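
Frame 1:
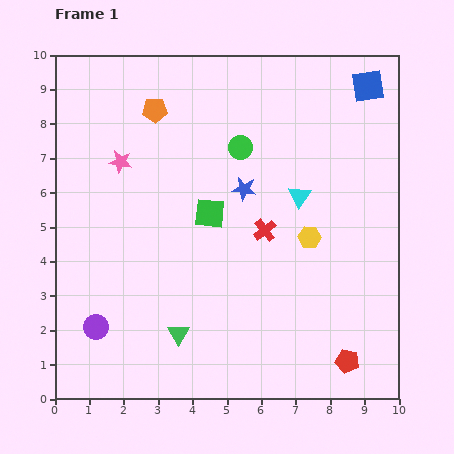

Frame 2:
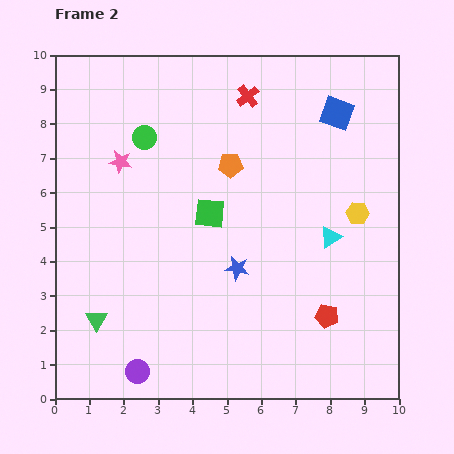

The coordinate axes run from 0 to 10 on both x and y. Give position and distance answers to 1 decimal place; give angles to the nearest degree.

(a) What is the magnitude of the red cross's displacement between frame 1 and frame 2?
3.9

The red cross moved from (6.1, 4.9) to (5.6, 8.8), a distance of √(0.5² + 3.9²) ≈ 3.9.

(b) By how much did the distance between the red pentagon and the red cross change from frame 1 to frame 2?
+2.3

Distance in frame 1: 4.5. Distance in frame 2: 6.8.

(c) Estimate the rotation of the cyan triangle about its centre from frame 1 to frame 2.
21° clockwise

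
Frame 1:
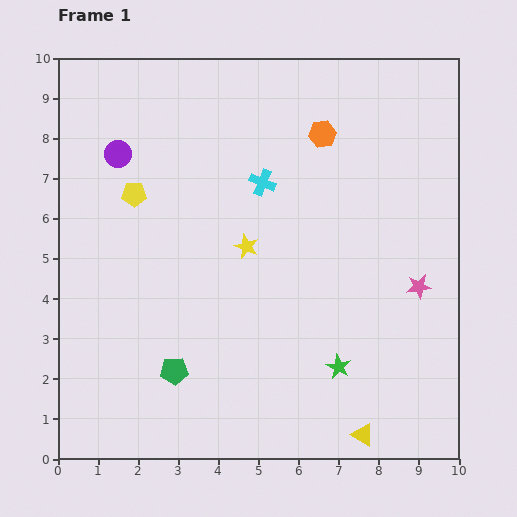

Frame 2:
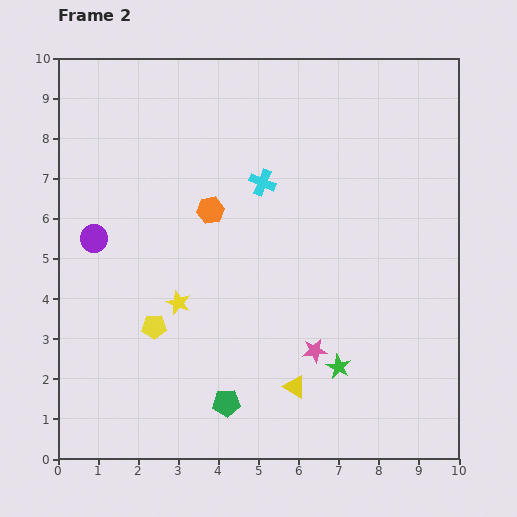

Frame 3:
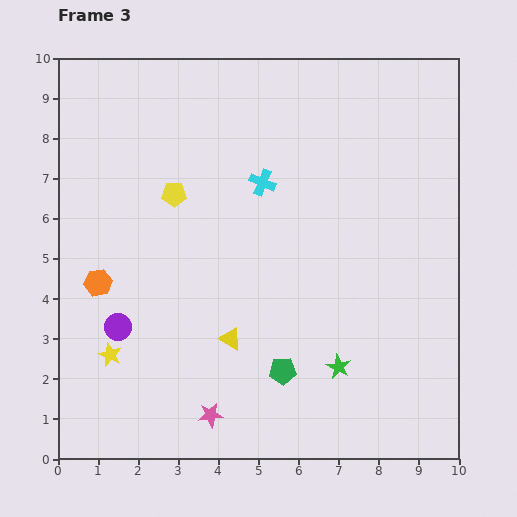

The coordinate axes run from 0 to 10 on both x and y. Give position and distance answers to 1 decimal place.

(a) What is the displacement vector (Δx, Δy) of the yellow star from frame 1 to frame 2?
(-1.7, -1.4)

The yellow star was at (4.7, 5.3) in frame 1 and (3.0, 3.9) in frame 2.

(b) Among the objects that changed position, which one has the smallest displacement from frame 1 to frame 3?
the yellow pentagon

(moved 1.0)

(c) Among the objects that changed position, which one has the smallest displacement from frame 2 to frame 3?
the green pentagon

(moved 1.6)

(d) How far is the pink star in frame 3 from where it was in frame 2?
3.1

The pink star moved from (6.4, 2.7) to (3.8, 1.1), a distance of √(2.6² + 1.6²) ≈ 3.1.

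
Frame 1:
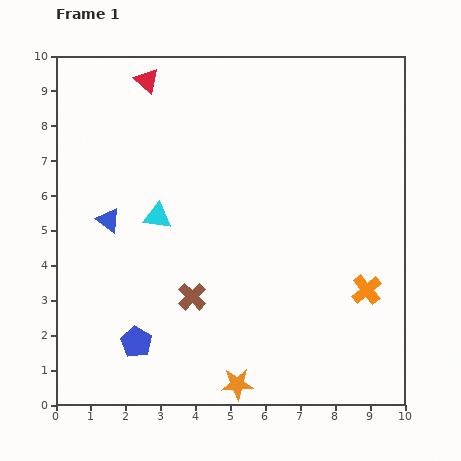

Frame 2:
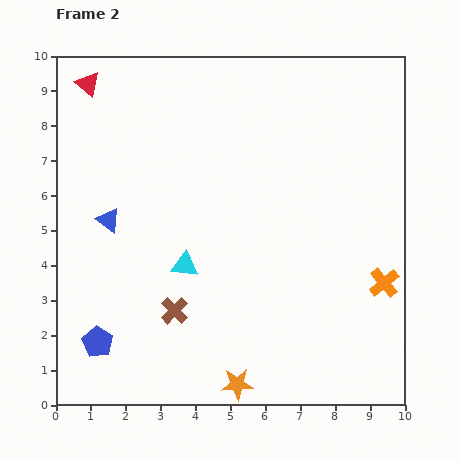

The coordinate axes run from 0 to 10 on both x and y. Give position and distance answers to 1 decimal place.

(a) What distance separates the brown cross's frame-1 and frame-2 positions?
0.6

The brown cross moved from (3.9, 3.1) to (3.4, 2.7), a distance of √(0.5² + 0.4²) ≈ 0.6.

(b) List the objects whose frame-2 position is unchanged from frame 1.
the blue triangle, the orange star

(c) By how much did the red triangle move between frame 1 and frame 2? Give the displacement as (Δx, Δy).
(-1.7, -0.1)

The red triangle was at (2.6, 9.3) in frame 1 and (0.9, 9.2) in frame 2.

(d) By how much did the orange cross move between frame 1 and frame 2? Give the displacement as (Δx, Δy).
(0.5, 0.2)

The orange cross was at (8.9, 3.3) in frame 1 and (9.4, 3.5) in frame 2.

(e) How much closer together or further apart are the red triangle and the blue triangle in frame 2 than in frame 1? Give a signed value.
-0.2

Distance in frame 1: 4.1. Distance in frame 2: 3.9.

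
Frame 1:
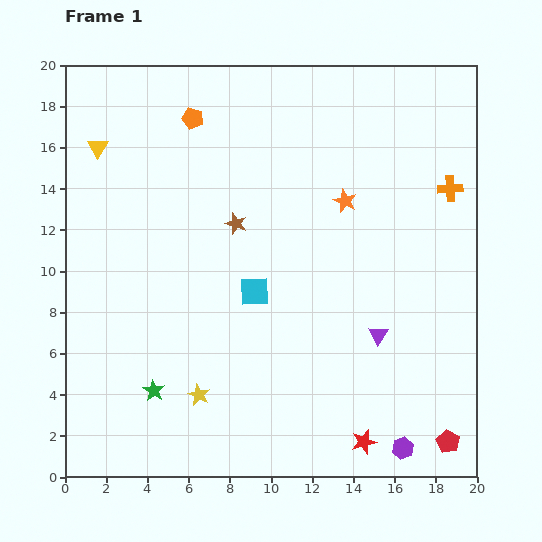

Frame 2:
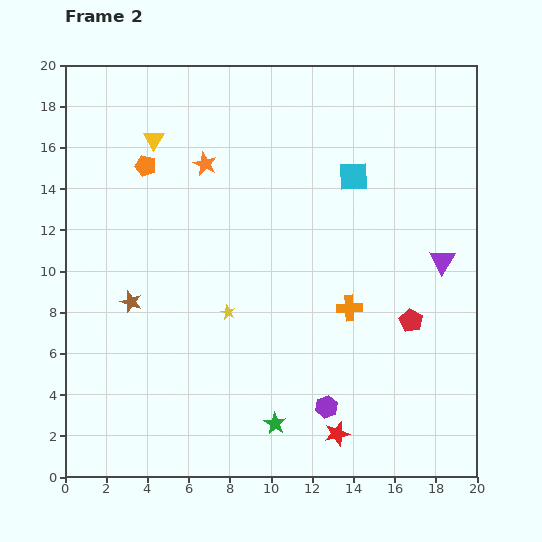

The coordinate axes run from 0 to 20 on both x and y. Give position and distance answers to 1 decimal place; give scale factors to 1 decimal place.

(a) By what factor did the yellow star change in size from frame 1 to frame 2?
0.7×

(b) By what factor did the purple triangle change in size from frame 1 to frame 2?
1.3×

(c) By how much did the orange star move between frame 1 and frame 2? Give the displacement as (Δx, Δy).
(-6.8, 1.8)

The orange star was at (13.6, 13.4) in frame 1 and (6.8, 15.2) in frame 2.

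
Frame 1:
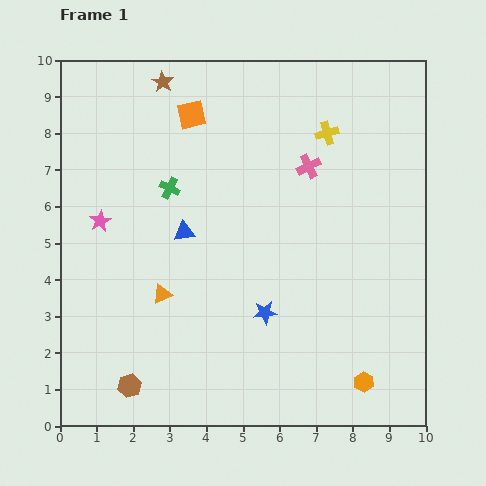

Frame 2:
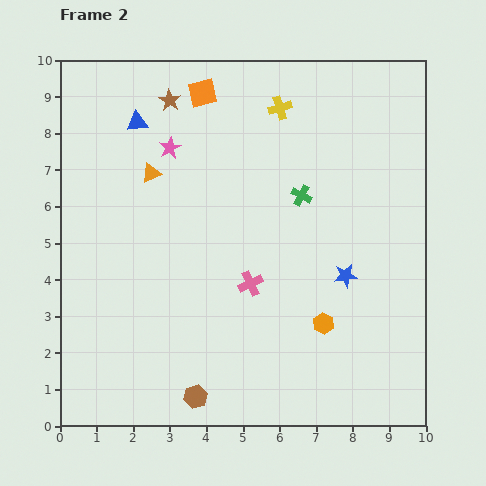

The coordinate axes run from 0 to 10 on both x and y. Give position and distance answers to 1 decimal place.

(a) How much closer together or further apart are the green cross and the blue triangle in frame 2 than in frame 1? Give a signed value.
+3.6

Distance in frame 1: 1.3. Distance in frame 2: 4.9.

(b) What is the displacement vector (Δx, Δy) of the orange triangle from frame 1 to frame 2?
(-0.3, 3.3)

The orange triangle was at (2.8, 3.6) in frame 1 and (2.5, 6.9) in frame 2.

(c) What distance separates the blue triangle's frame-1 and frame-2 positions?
3.3

The blue triangle moved from (3.4, 5.3) to (2.1, 8.3), a distance of √(1.3² + 3.0²) ≈ 3.3.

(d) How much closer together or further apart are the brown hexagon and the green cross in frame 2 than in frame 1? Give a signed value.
+0.7

Distance in frame 1: 5.5. Distance in frame 2: 6.2.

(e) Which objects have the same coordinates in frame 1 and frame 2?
none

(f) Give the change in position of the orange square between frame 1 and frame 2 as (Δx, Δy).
(0.3, 0.6)

The orange square was at (3.6, 8.5) in frame 1 and (3.9, 9.1) in frame 2.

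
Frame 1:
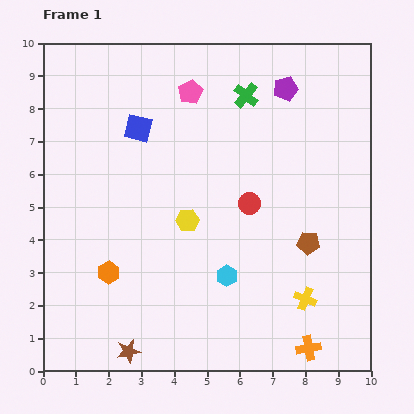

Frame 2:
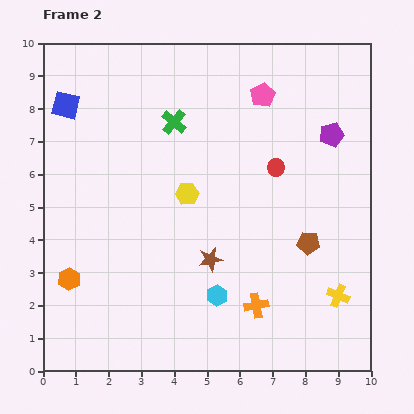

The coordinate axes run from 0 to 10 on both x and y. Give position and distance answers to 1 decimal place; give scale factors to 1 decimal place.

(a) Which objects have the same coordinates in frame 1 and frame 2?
the brown pentagon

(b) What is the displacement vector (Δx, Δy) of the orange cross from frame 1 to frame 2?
(-1.6, 1.3)

The orange cross was at (8.1, 0.7) in frame 1 and (6.5, 2.0) in frame 2.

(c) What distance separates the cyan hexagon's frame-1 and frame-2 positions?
0.7

The cyan hexagon moved from (5.6, 2.9) to (5.3, 2.3), a distance of √(0.3² + 0.6²) ≈ 0.7.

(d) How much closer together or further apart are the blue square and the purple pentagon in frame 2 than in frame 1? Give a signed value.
+3.4

Distance in frame 1: 4.7. Distance in frame 2: 8.1.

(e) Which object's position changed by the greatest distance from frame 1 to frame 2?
the brown star

(moved 3.8; next 2.3)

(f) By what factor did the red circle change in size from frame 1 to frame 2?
0.8×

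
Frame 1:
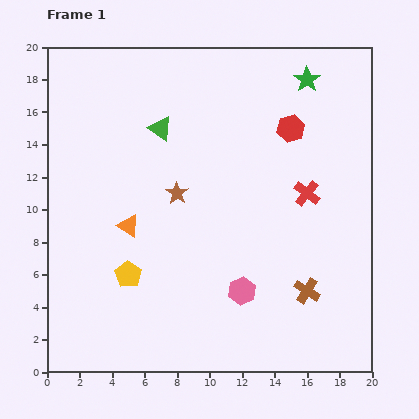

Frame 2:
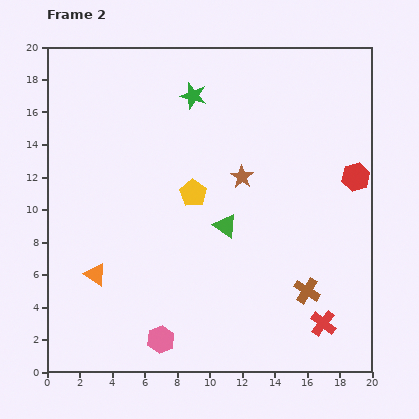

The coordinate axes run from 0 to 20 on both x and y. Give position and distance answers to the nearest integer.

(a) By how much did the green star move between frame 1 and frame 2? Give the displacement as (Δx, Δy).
(-7, -1)

The green star was at (16, 18) in frame 1 and (9, 17) in frame 2.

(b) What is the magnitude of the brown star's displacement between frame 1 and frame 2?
4

The brown star moved from (8, 11) to (12, 12), a distance of √(4² + 1²) ≈ 4.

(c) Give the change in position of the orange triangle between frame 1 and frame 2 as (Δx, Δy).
(-2, -3)

The orange triangle was at (5, 9) in frame 1 and (3, 6) in frame 2.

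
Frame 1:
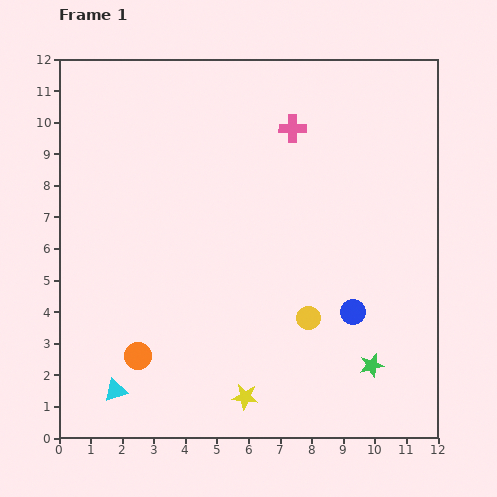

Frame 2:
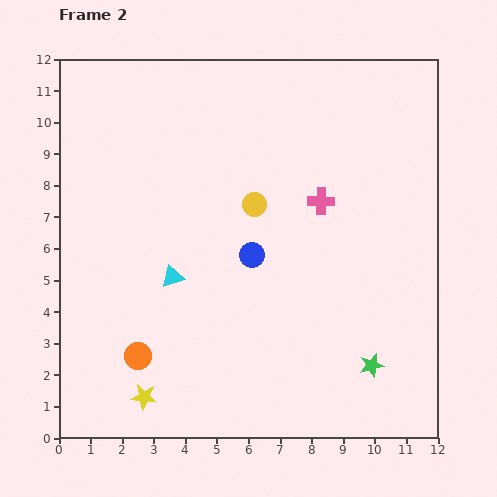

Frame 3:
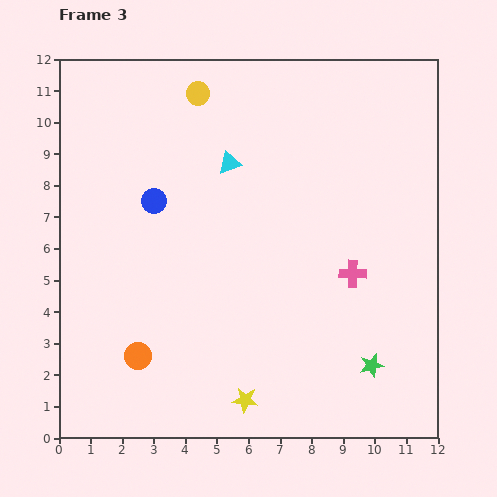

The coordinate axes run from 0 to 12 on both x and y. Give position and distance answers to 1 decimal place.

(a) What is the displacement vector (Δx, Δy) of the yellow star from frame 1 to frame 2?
(-3.2, 0.0)

The yellow star was at (5.9, 1.3) in frame 1 and (2.7, 1.3) in frame 2.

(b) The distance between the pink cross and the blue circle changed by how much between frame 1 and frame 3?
+0.6

Distance in frame 1: 6.1. Distance in frame 3: 6.7.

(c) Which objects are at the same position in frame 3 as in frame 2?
the green star, the orange circle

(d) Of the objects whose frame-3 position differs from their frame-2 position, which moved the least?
the pink cross

(moved 2.5)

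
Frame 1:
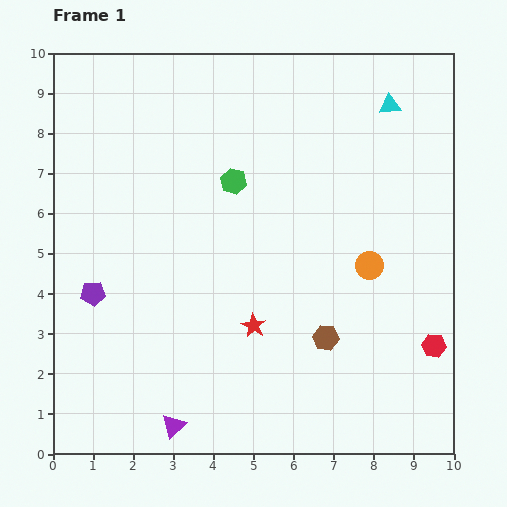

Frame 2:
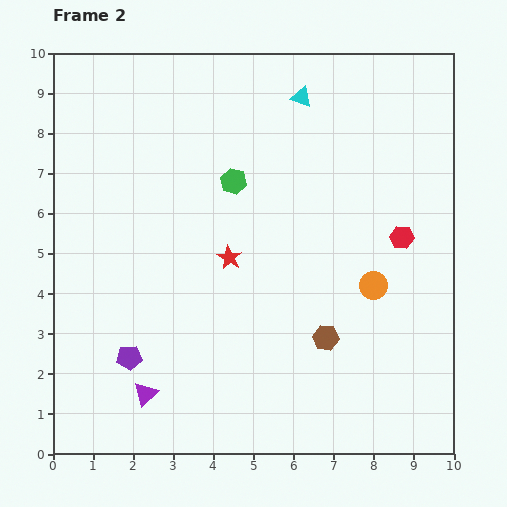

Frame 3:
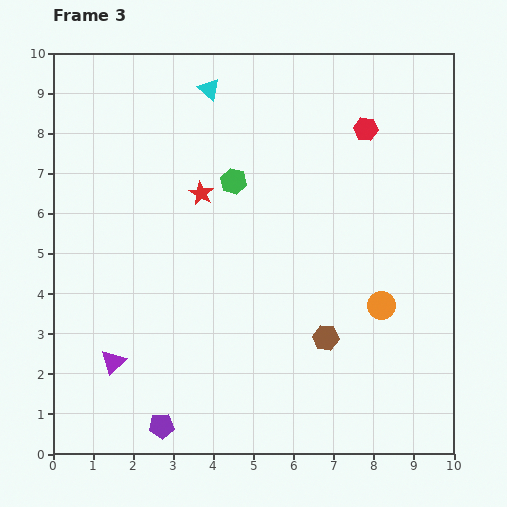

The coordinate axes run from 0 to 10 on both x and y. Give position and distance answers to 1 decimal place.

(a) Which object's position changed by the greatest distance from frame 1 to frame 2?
the red hexagon

(moved 2.8; next 2.2)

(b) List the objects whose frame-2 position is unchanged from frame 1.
the brown hexagon, the green hexagon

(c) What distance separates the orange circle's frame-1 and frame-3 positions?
1.0

The orange circle moved from (7.9, 4.7) to (8.2, 3.7), a distance of √(0.3² + 1.0²) ≈ 1.0.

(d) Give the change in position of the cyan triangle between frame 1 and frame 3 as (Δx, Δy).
(-4.5, 0.4)

The cyan triangle was at (8.4, 8.7) in frame 1 and (3.9, 9.1) in frame 3.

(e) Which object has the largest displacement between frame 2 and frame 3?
the red hexagon

(moved 2.8; next 2.3)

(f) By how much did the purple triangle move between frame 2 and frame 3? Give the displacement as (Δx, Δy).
(-0.8, 0.8)

The purple triangle was at (2.3, 1.5) in frame 2 and (1.5, 2.3) in frame 3.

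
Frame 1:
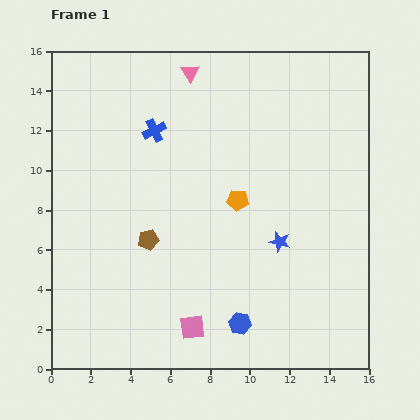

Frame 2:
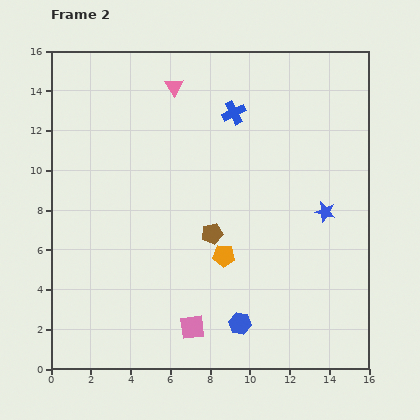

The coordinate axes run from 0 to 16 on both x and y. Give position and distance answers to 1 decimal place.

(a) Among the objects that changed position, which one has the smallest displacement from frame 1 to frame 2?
the pink triangle

(moved 1.1)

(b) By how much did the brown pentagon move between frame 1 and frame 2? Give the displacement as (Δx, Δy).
(3.2, 0.3)

The brown pentagon was at (4.9, 6.5) in frame 1 and (8.1, 6.8) in frame 2.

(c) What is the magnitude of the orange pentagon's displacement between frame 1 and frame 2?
2.9

The orange pentagon moved from (9.4, 8.5) to (8.7, 5.7), a distance of √(0.7² + 2.8²) ≈ 2.9.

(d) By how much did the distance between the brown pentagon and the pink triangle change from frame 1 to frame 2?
-1.1

Distance in frame 1: 8.7. Distance in frame 2: 7.6.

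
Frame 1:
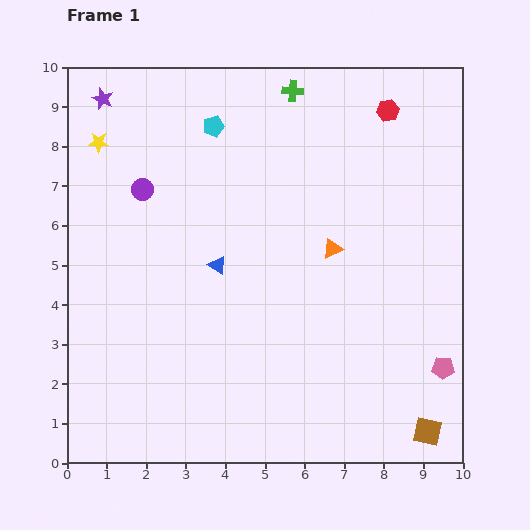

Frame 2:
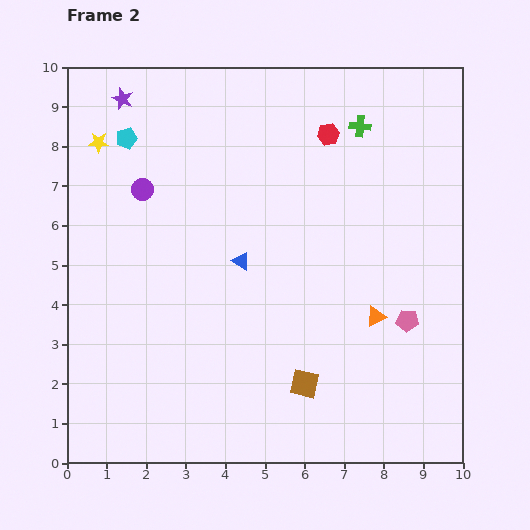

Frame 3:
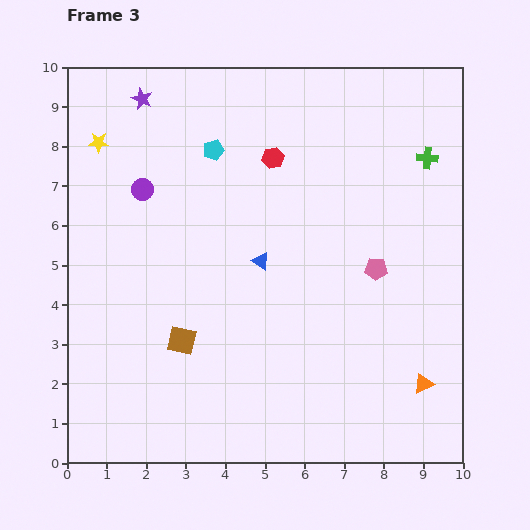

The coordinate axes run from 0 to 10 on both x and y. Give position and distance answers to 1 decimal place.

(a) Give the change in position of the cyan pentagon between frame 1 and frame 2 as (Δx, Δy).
(-2.2, -0.3)

The cyan pentagon was at (3.7, 8.5) in frame 1 and (1.5, 8.2) in frame 2.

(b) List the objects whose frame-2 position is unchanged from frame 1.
the purple circle, the yellow star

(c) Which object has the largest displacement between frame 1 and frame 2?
the brown square

(moved 3.3; next 2.2)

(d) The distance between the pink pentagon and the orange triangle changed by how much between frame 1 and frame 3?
-1.0

Distance in frame 1: 4.1. Distance in frame 3: 3.1.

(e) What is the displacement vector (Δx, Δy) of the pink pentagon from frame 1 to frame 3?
(-1.7, 2.5)

The pink pentagon was at (9.5, 2.4) in frame 1 and (7.8, 4.9) in frame 3.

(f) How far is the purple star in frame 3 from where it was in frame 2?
0.5

The purple star moved from (1.4, 9.2) to (1.9, 9.2), a distance of √(0.5² + 0.0²) ≈ 0.5.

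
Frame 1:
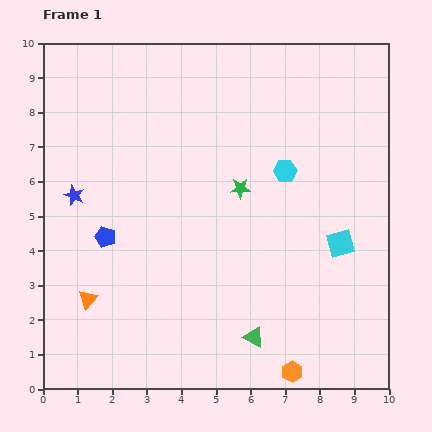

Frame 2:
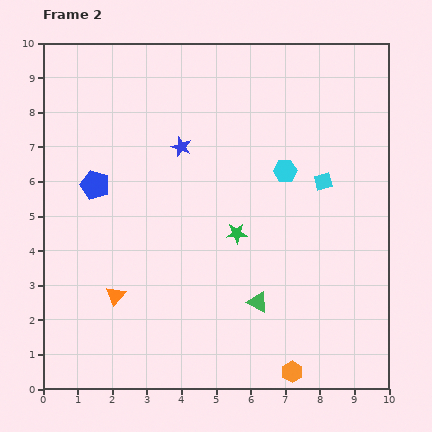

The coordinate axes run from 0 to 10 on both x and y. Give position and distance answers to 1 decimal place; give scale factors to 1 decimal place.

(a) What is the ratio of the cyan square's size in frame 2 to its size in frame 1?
0.7×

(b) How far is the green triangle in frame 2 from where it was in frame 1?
1.0

The green triangle moved from (6.1, 1.5) to (6.2, 2.5), a distance of √(0.1² + 1.0²) ≈ 1.0.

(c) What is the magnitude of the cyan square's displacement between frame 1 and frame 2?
1.9

The cyan square moved from (8.6, 4.2) to (8.1, 6.0), a distance of √(0.5² + 1.8²) ≈ 1.9.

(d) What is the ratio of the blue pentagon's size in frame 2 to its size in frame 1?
1.4×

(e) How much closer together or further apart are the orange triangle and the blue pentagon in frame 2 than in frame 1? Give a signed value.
+1.4

Distance in frame 1: 1.9. Distance in frame 2: 3.3.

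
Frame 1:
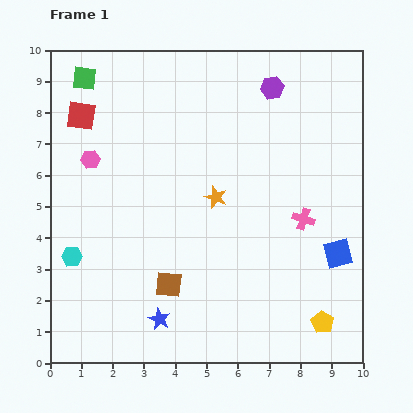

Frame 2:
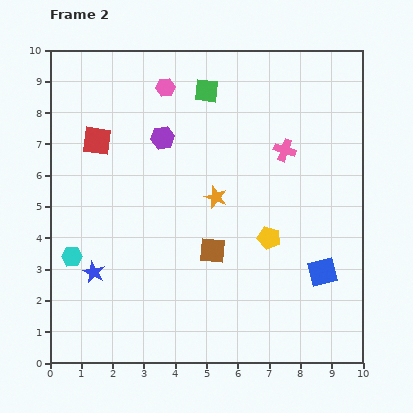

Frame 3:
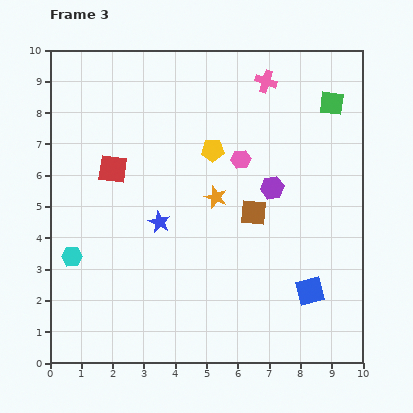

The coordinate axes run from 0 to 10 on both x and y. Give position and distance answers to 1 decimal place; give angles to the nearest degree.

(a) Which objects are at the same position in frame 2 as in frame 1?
the cyan hexagon, the orange star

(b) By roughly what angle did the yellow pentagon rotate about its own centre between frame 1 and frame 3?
31° counter-clockwise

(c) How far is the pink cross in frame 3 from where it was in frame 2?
2.3

The pink cross moved from (7.5, 6.8) to (6.9, 9.0), a distance of √(0.6² + 2.2²) ≈ 2.3.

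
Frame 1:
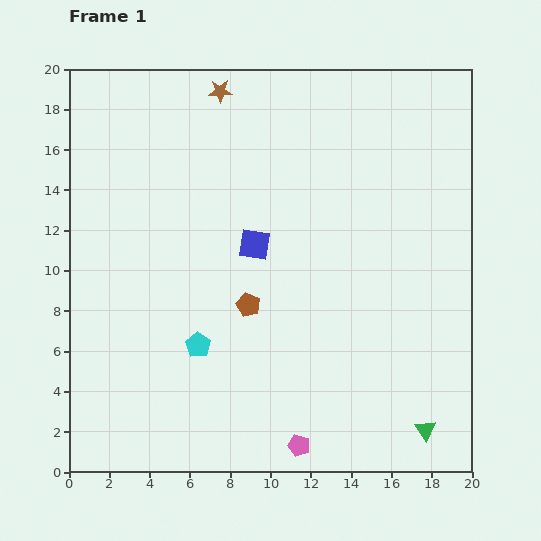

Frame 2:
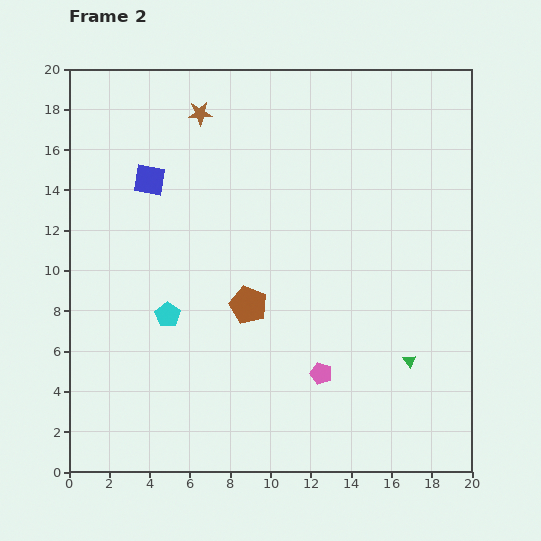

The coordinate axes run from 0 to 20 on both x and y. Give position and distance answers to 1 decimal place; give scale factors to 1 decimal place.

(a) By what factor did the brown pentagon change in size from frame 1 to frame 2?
1.6×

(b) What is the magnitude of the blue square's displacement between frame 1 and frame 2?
6.1

The blue square moved from (9.2, 11.3) to (4.0, 14.5), a distance of √(5.2² + 3.2²) ≈ 6.1.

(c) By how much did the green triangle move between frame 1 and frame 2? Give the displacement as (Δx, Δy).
(-0.8, 3.4)

The green triangle was at (17.7, 2.1) in frame 1 and (16.9, 5.5) in frame 2.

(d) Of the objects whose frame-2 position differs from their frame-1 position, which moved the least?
the brown star

(moved 1.5)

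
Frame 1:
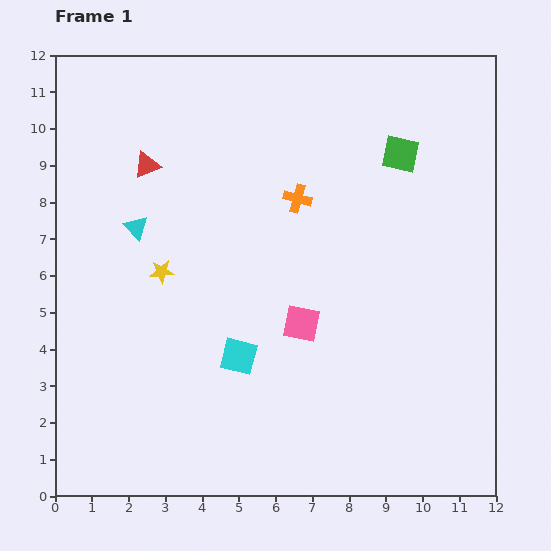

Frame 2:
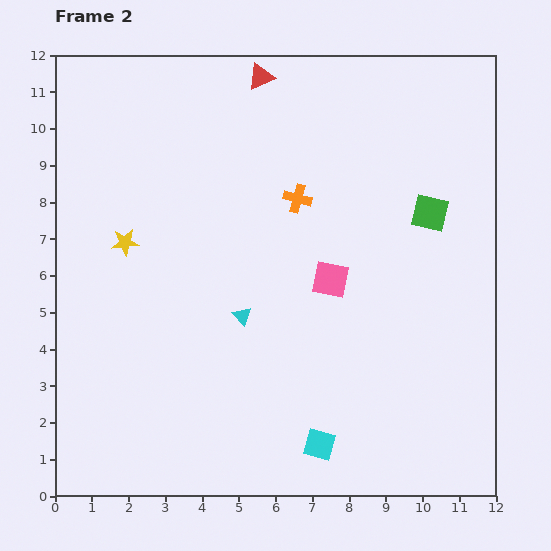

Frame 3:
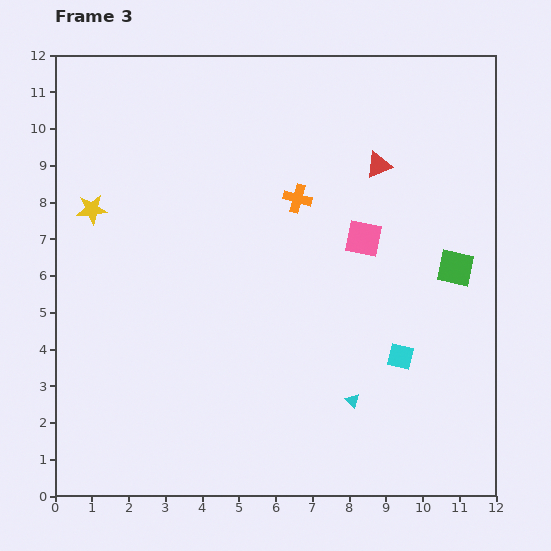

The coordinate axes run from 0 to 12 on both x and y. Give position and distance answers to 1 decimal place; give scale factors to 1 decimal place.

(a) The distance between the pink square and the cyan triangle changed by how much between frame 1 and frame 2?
-2.6

Distance in frame 1: 5.2. Distance in frame 2: 2.6.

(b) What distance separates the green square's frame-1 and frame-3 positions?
3.4

The green square moved from (9.4, 9.3) to (10.9, 6.2), a distance of √(1.5² + 3.1²) ≈ 3.4.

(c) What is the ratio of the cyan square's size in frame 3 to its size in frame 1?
0.7×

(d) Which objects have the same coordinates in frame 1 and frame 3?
the orange cross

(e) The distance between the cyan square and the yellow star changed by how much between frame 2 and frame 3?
+1.7

Distance in frame 2: 7.6. Distance in frame 3: 9.3.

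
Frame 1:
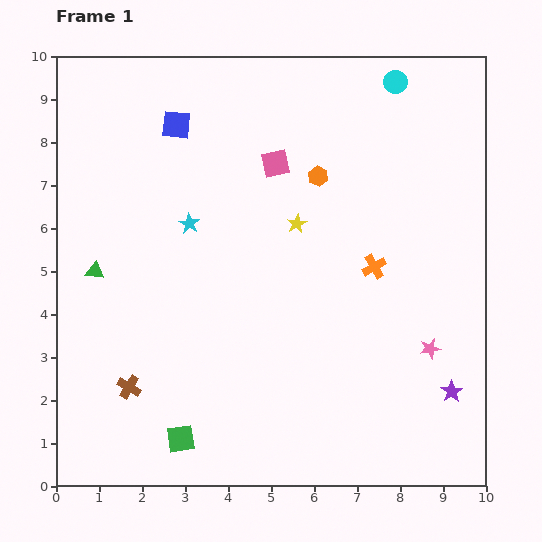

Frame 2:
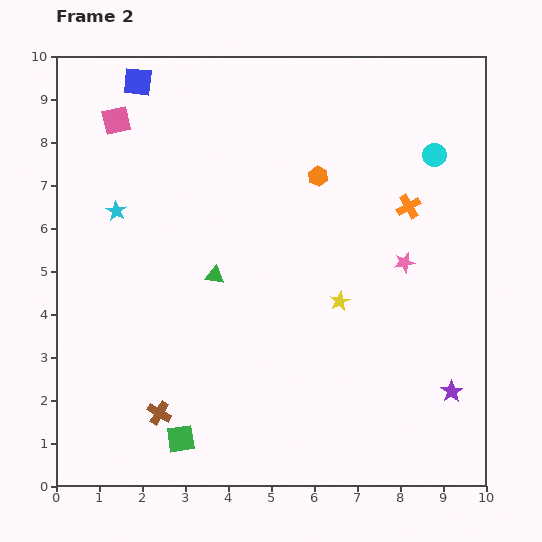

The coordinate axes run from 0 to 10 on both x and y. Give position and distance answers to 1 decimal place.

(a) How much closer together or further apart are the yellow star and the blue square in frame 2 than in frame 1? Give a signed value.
+3.3

Distance in frame 1: 3.6. Distance in frame 2: 6.9.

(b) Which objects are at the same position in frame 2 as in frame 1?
the orange hexagon, the green square, the purple star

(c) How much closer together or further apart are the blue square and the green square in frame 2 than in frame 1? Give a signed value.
+1.1

Distance in frame 1: 7.3. Distance in frame 2: 8.4.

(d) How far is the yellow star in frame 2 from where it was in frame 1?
2.1

The yellow star moved from (5.6, 6.1) to (6.6, 4.3), a distance of √(1.0² + 1.8²) ≈ 2.1.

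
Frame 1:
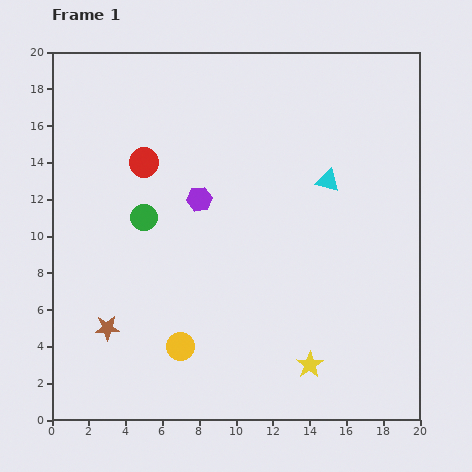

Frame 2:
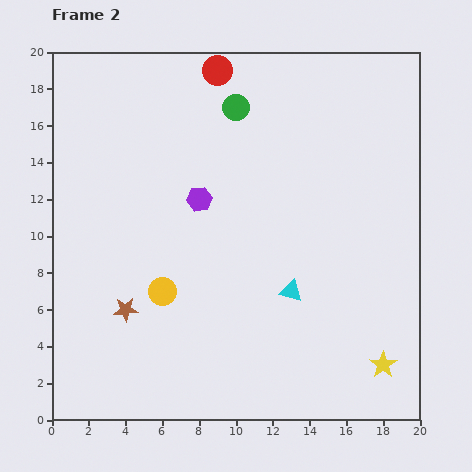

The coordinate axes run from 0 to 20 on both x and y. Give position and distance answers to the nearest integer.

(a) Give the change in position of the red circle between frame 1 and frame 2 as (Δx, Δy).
(4, 5)

The red circle was at (5, 14) in frame 1 and (9, 19) in frame 2.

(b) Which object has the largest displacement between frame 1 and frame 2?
the green circle

(moved 8; next 6)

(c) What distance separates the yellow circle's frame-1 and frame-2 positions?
3

The yellow circle moved from (7, 4) to (6, 7), a distance of √(1² + 3²) ≈ 3.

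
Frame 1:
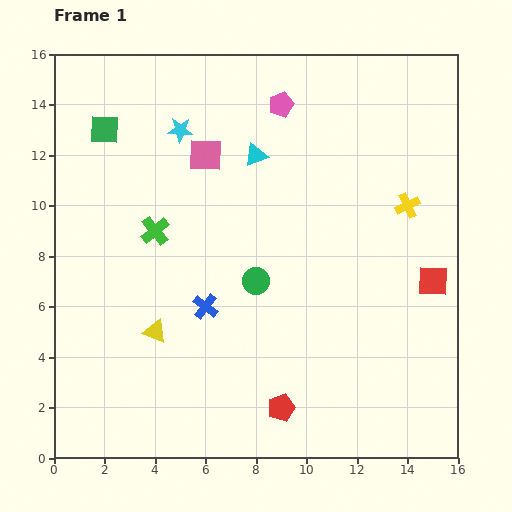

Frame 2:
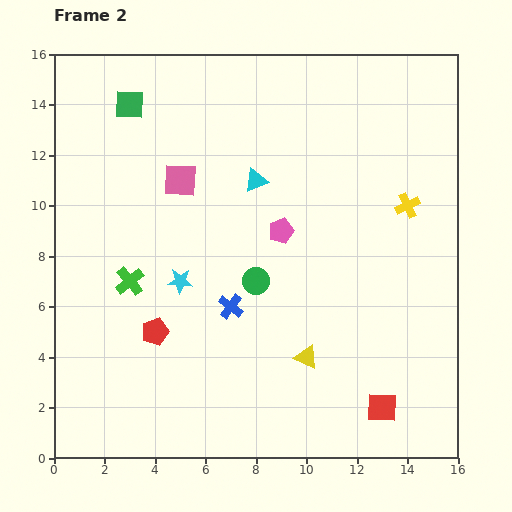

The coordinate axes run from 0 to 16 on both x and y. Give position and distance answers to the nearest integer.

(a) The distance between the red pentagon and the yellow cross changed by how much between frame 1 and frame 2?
+2

Distance in frame 1: 9. Distance in frame 2: 11.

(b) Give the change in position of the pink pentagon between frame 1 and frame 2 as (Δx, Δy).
(0, -5)

The pink pentagon was at (9, 14) in frame 1 and (9, 9) in frame 2.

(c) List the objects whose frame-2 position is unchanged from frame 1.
the green circle, the yellow cross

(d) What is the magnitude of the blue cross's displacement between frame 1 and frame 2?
1

The blue cross moved from (6, 6) to (7, 6), a distance of √(1² + 0²) ≈ 1.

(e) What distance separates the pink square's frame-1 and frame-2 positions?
1

The pink square moved from (6, 12) to (5, 11), a distance of √(1² + 1²) ≈ 1.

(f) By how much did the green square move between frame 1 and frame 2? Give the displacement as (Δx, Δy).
(1, 1)

The green square was at (2, 13) in frame 1 and (3, 14) in frame 2.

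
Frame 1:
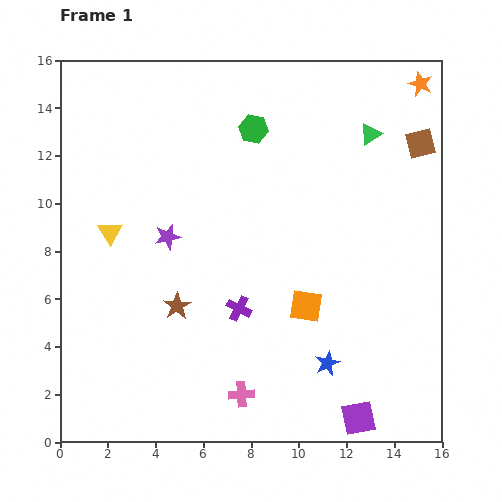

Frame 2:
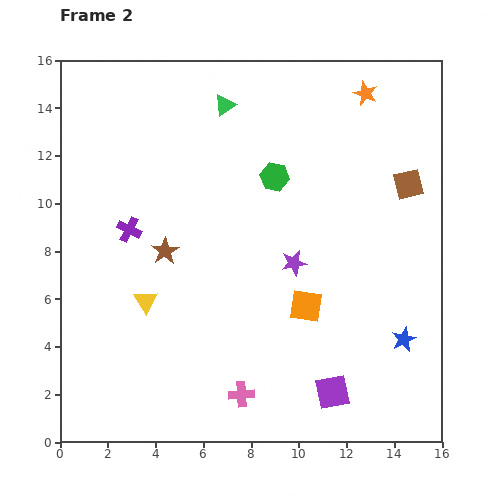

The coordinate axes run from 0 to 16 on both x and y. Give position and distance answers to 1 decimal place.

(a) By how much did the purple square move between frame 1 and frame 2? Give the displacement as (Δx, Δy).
(-1.1, 1.1)

The purple square was at (12.5, 1.0) in frame 1 and (11.4, 2.1) in frame 2.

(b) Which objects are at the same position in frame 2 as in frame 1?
the orange square, the pink cross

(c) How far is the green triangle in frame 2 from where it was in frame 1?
6.2

The green triangle moved from (13.0, 12.9) to (6.9, 14.1), a distance of √(6.1² + 1.2²) ≈ 6.2.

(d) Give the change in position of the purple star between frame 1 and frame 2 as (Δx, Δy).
(5.3, -1.1)

The purple star was at (4.5, 8.6) in frame 1 and (9.8, 7.5) in frame 2.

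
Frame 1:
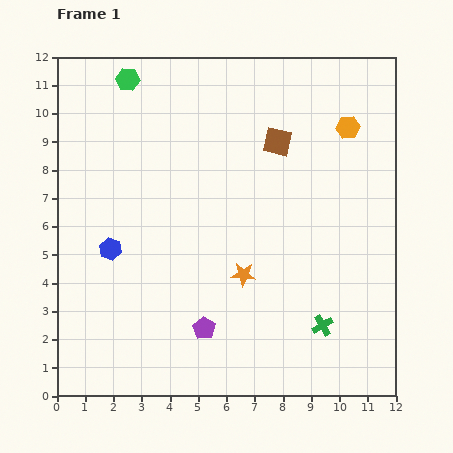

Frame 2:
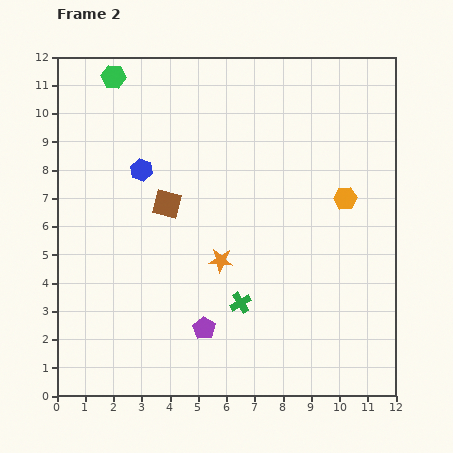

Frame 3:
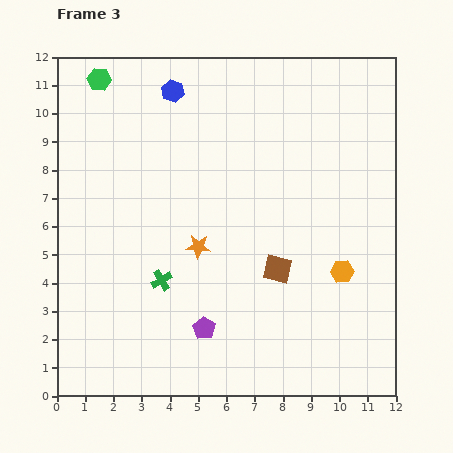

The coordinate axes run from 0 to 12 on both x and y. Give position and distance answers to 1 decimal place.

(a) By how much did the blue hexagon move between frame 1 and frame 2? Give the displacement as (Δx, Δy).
(1.1, 2.8)

The blue hexagon was at (1.9, 5.2) in frame 1 and (3.0, 8.0) in frame 2.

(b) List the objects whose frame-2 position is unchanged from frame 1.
the purple pentagon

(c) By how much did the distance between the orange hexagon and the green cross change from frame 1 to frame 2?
-1.9

Distance in frame 1: 7.1. Distance in frame 2: 5.2.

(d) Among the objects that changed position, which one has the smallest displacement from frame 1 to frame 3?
the green hexagon

(moved 1.0)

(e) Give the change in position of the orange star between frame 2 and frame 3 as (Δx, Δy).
(-0.8, 0.5)

The orange star was at (5.8, 4.8) in frame 2 and (5.0, 5.3) in frame 3.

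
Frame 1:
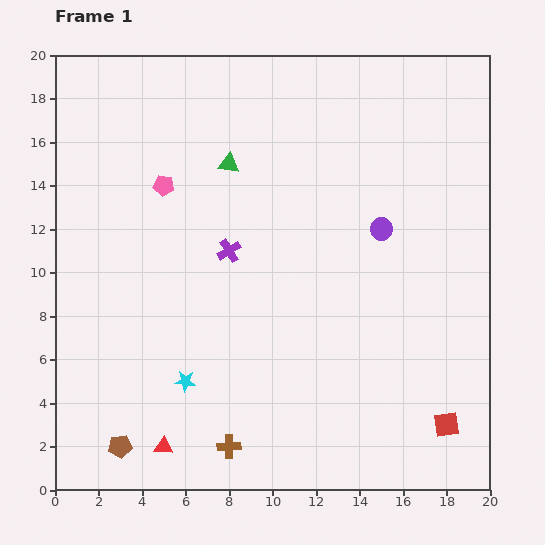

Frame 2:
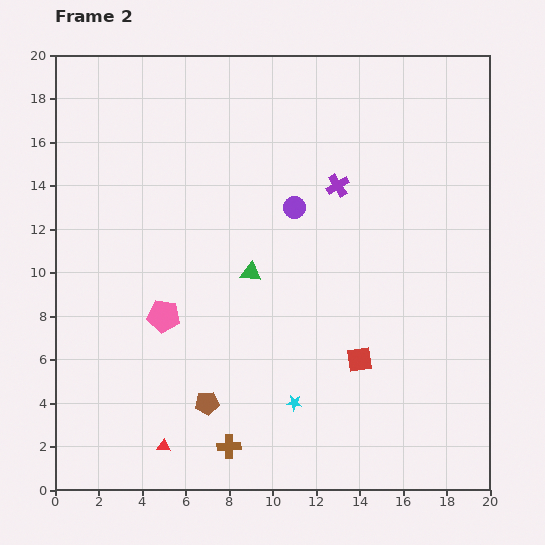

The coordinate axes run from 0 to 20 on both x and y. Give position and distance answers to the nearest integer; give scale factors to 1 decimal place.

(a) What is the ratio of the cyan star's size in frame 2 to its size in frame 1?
0.7×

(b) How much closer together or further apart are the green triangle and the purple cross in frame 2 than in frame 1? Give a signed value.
+2

Distance in frame 1: 4. Distance in frame 2: 6.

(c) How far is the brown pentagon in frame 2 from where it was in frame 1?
4

The brown pentagon moved from (3, 2) to (7, 4), a distance of √(4² + 2²) ≈ 4.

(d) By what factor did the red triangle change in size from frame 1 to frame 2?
0.7×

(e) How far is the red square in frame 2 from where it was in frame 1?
5

The red square moved from (18, 3) to (14, 6), a distance of √(4² + 3²) ≈ 5.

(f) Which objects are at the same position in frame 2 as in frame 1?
the red triangle, the brown cross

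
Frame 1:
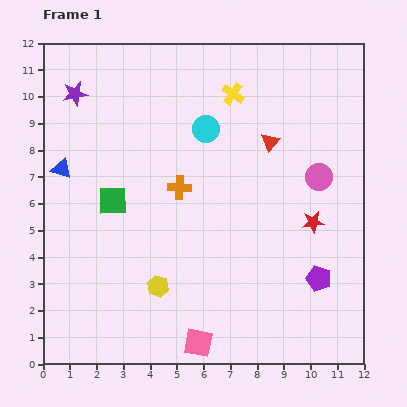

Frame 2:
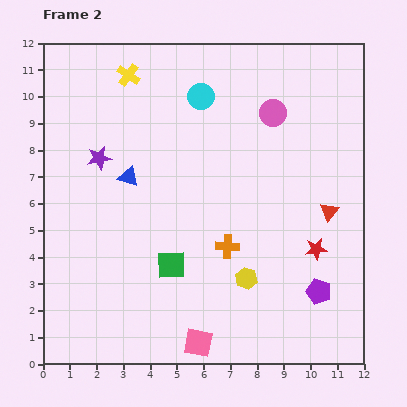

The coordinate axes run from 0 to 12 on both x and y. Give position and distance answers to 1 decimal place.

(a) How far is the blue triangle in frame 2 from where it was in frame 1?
2.5

The blue triangle moved from (0.7, 7.3) to (3.2, 7.0), a distance of √(2.5² + 0.3²) ≈ 2.5.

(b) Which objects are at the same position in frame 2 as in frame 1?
the pink square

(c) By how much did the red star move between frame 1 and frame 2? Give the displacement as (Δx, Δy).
(0.1, -1.0)

The red star was at (10.1, 5.3) in frame 1 and (10.2, 4.3) in frame 2.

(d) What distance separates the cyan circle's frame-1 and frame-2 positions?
1.2

The cyan circle moved from (6.1, 8.8) to (5.9, 10.0), a distance of √(0.2² + 1.2²) ≈ 1.2.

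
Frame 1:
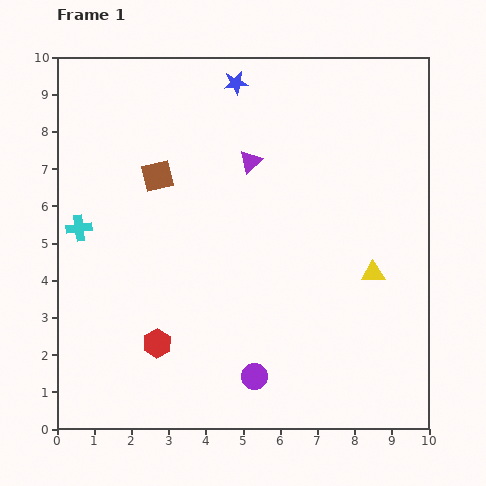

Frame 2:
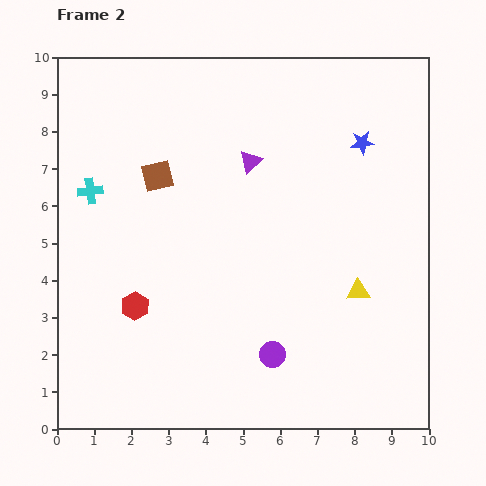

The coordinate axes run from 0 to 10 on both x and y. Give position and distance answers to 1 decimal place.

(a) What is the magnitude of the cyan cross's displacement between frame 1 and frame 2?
1.0

The cyan cross moved from (0.6, 5.4) to (0.9, 6.4), a distance of √(0.3² + 1.0²) ≈ 1.0.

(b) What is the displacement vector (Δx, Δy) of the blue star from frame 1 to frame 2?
(3.4, -1.6)

The blue star was at (4.8, 9.3) in frame 1 and (8.2, 7.7) in frame 2.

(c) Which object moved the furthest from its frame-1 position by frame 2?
the blue star

(moved 3.8; next 1.2)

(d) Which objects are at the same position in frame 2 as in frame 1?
the brown square, the purple triangle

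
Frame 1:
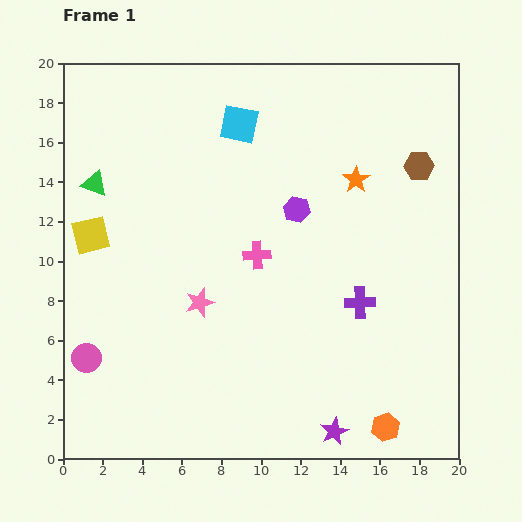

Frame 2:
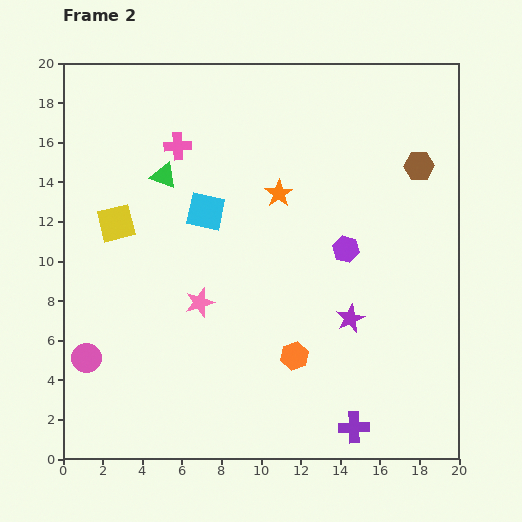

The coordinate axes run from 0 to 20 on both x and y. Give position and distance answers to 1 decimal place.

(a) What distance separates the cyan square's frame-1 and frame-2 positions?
4.7

The cyan square moved from (8.9, 16.9) to (7.2, 12.5), a distance of √(1.7² + 4.4²) ≈ 4.7.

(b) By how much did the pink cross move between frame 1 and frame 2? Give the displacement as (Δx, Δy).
(-4.0, 5.5)

The pink cross was at (9.8, 10.3) in frame 1 and (5.8, 15.8) in frame 2.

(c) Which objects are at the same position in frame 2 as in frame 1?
the brown hexagon, the pink star, the pink circle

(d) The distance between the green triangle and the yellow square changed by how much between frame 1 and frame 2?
+0.8

Distance in frame 1: 2.6. Distance in frame 2: 3.4.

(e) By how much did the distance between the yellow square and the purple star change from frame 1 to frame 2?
-3.1

Distance in frame 1: 15.8. Distance in frame 2: 12.7.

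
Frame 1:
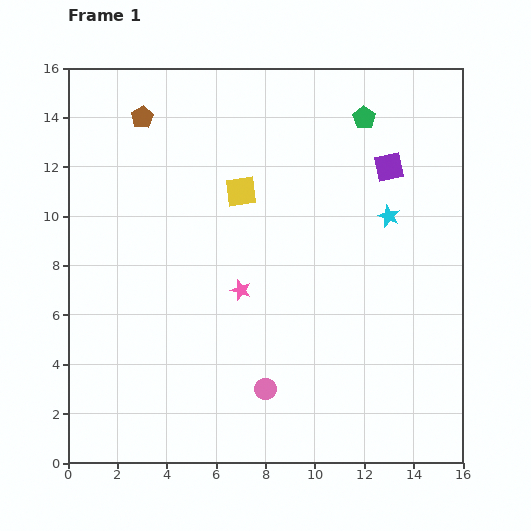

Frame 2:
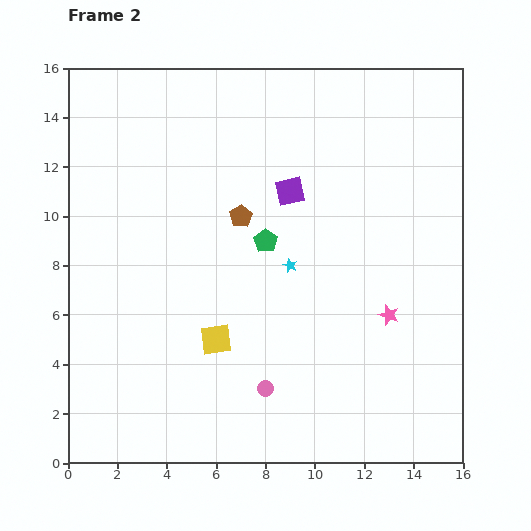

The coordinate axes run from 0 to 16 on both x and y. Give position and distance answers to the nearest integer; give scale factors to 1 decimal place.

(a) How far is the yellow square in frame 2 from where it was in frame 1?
6

The yellow square moved from (7, 11) to (6, 5), a distance of √(1² + 6²) ≈ 6.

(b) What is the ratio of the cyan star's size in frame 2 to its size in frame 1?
0.6×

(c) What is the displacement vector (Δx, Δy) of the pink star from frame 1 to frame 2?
(6, -1)

The pink star was at (7, 7) in frame 1 and (13, 6) in frame 2.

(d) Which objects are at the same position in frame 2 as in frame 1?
the pink circle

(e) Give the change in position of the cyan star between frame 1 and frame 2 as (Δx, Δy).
(-4, -2)

The cyan star was at (13, 10) in frame 1 and (9, 8) in frame 2.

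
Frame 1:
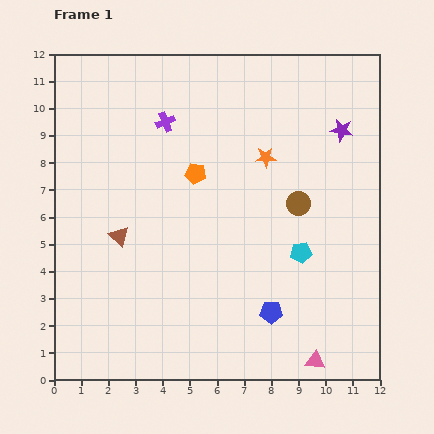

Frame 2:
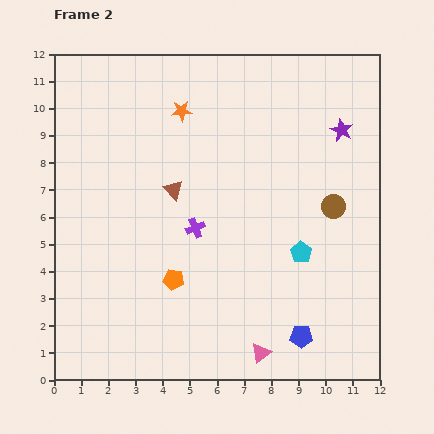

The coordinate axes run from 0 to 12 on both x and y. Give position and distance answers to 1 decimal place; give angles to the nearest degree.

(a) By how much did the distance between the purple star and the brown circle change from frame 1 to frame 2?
-0.3

Distance in frame 1: 3.1. Distance in frame 2: 2.8.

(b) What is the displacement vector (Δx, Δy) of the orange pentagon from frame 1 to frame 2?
(-0.8, -3.9)

The orange pentagon was at (5.2, 7.6) in frame 1 and (4.4, 3.7) in frame 2.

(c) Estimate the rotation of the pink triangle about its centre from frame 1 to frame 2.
44° counter-clockwise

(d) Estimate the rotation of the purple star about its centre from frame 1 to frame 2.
16° clockwise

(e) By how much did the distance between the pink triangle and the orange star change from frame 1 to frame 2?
+1.7

Distance in frame 1: 7.7. Distance in frame 2: 9.4.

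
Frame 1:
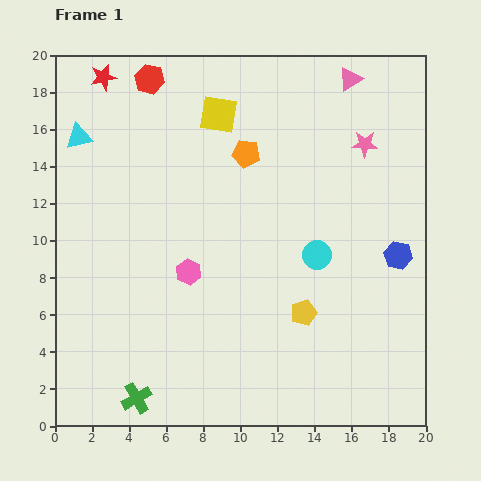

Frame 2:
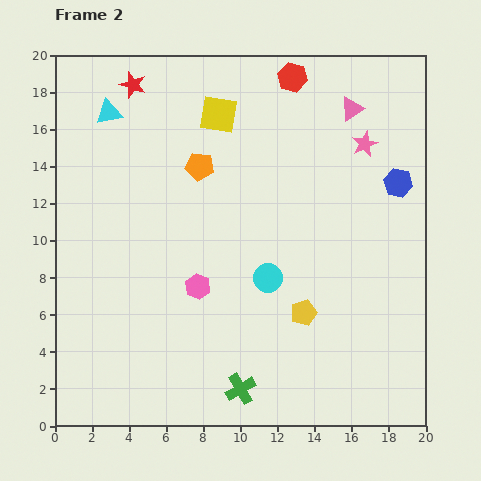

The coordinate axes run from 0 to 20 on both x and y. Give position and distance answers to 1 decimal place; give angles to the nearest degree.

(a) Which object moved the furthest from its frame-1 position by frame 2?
the red hexagon

(moved 7.7; next 5.6)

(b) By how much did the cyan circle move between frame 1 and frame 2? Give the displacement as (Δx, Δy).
(-2.6, -1.2)

The cyan circle was at (14.1, 9.2) in frame 1 and (11.5, 8.0) in frame 2.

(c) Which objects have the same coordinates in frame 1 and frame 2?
the yellow pentagon, the pink star, the yellow square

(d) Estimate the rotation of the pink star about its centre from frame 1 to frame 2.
28° counter-clockwise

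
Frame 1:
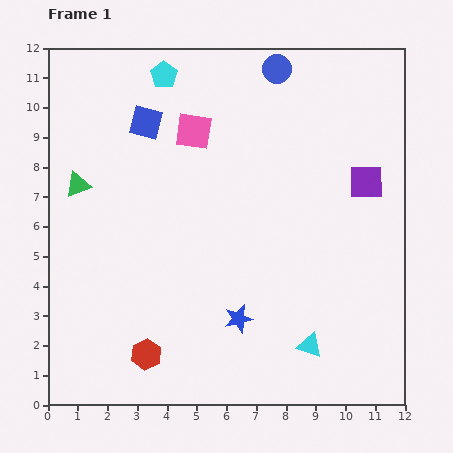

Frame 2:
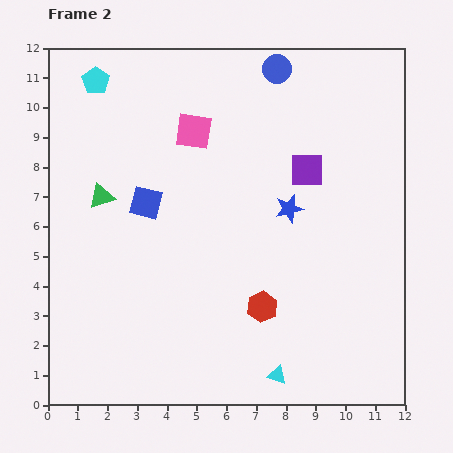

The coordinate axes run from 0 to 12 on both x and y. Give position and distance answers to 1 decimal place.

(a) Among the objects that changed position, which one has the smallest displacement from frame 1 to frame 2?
the green triangle

(moved 0.9)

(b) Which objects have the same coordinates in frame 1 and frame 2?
the pink square, the blue circle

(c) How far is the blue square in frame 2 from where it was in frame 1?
2.7

The blue square moved from (3.3, 9.5) to (3.3, 6.8), a distance of √(0.0² + 2.7²) ≈ 2.7.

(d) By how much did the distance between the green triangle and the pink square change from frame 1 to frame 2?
-0.5

Distance in frame 1: 4.3. Distance in frame 2: 3.8.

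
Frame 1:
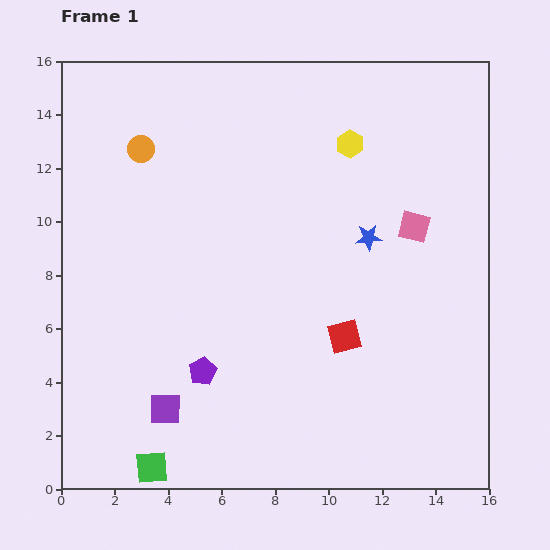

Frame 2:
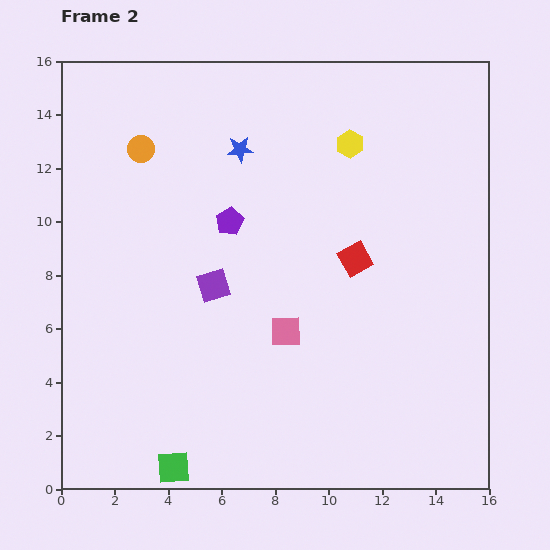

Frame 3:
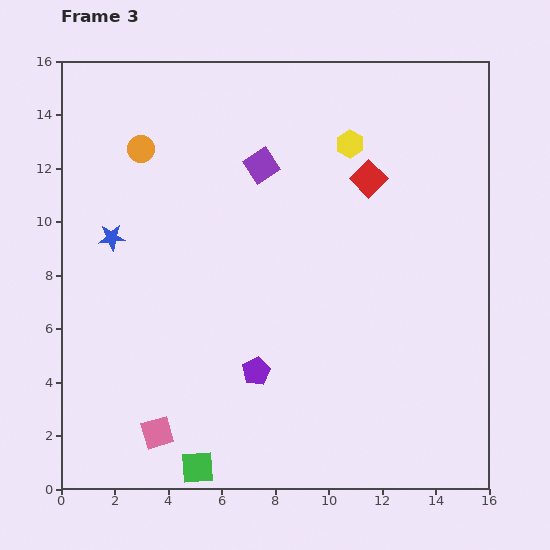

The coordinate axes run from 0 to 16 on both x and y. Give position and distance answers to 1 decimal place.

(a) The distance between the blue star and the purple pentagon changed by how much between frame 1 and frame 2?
-5.3

Distance in frame 1: 8.0. Distance in frame 2: 2.7.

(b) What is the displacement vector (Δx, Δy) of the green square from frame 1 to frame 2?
(0.8, 0.0)

The green square was at (3.4, 0.8) in frame 1 and (4.2, 0.8) in frame 2.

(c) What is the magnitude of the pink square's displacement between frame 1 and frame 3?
12.3

The pink square moved from (13.2, 9.8) to (3.6, 2.1), a distance of √(9.6² + 7.7²) ≈ 12.3.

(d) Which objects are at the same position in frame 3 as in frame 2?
the orange circle, the yellow hexagon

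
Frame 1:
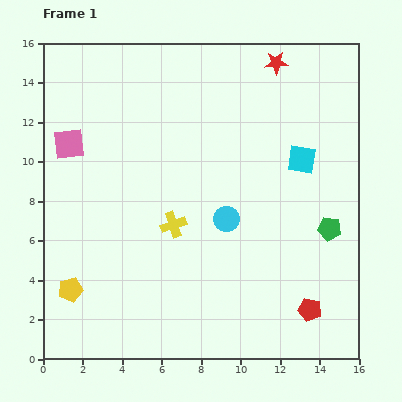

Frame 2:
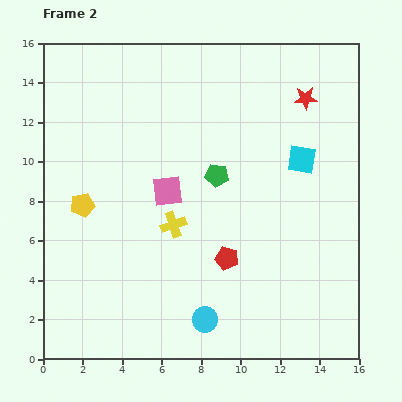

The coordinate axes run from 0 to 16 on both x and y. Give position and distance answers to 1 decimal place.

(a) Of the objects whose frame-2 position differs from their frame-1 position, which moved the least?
the red star

(moved 2.3)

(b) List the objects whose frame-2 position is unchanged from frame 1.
the cyan square, the yellow cross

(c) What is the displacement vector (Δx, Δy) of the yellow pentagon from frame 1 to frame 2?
(0.6, 4.3)

The yellow pentagon was at (1.4, 3.5) in frame 1 and (2.0, 7.8) in frame 2.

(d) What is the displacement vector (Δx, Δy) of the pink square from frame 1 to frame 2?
(5.0, -2.4)

The pink square was at (1.3, 10.9) in frame 1 and (6.3, 8.5) in frame 2.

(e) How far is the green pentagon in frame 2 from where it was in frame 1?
6.3

The green pentagon moved from (14.5, 6.6) to (8.8, 9.3), a distance of √(5.7² + 2.7²) ≈ 6.3.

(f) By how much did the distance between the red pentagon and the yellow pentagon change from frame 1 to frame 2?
-4.3

Distance in frame 1: 12.1. Distance in frame 2: 7.8.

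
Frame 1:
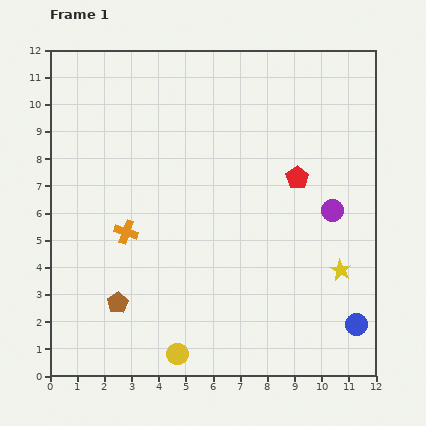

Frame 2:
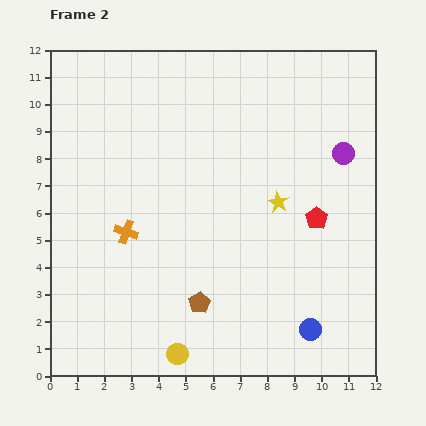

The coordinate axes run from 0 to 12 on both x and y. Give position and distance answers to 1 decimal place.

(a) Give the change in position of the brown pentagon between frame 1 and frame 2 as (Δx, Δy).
(3.0, 0.0)

The brown pentagon was at (2.5, 2.7) in frame 1 and (5.5, 2.7) in frame 2.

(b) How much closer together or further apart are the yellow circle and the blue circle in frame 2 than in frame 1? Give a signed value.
-1.7

Distance in frame 1: 6.7. Distance in frame 2: 5.0.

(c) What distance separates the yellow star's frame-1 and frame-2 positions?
3.4

The yellow star moved from (10.7, 3.9) to (8.4, 6.4), a distance of √(2.3² + 2.5²) ≈ 3.4.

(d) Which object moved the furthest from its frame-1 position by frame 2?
the yellow star

(moved 3.4; next 3.0)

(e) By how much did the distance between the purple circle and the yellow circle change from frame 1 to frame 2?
+1.8

Distance in frame 1: 7.8. Distance in frame 2: 9.6.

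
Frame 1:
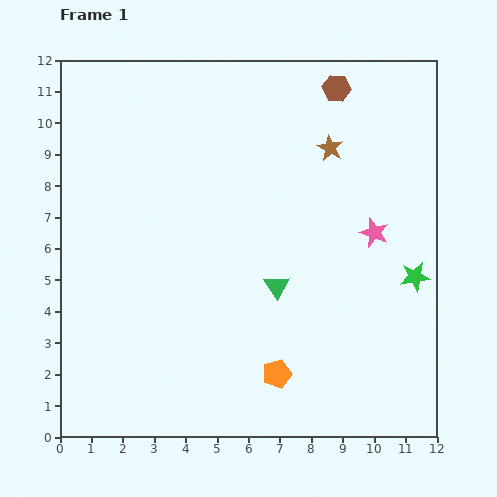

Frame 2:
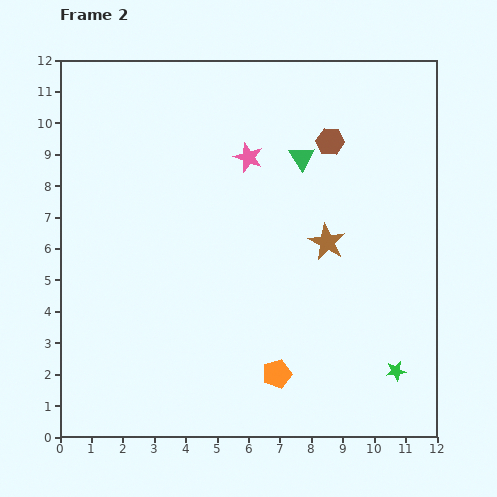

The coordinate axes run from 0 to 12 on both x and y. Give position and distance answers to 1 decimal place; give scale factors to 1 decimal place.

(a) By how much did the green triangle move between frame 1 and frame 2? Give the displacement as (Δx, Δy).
(0.8, 4.1)

The green triangle was at (6.9, 4.8) in frame 1 and (7.7, 8.9) in frame 2.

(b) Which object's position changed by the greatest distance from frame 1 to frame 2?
the pink star

(moved 4.7; next 4.2)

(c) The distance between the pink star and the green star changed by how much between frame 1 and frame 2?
+6.4

Distance in frame 1: 1.9. Distance in frame 2: 8.3.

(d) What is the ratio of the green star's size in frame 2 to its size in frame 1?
0.7×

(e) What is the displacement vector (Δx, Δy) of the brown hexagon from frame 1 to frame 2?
(-0.2, -1.7)

The brown hexagon was at (8.8, 11.1) in frame 1 and (8.6, 9.4) in frame 2.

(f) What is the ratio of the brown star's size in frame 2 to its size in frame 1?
1.4×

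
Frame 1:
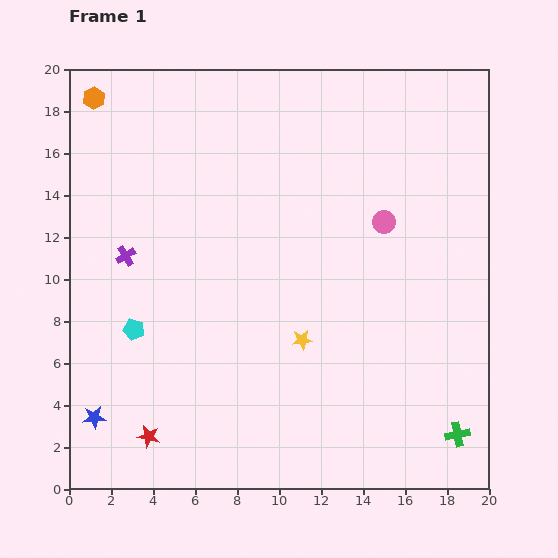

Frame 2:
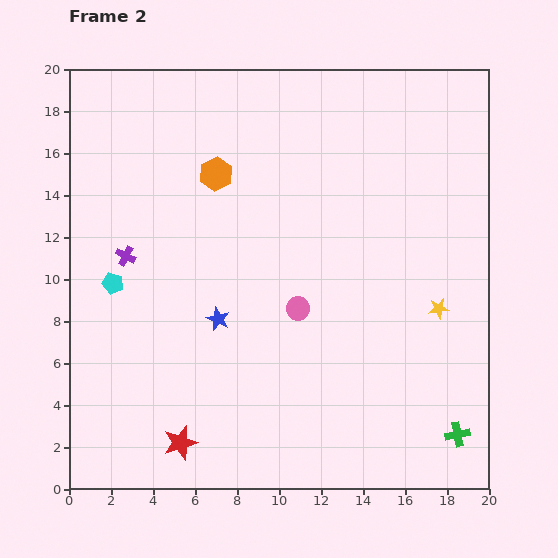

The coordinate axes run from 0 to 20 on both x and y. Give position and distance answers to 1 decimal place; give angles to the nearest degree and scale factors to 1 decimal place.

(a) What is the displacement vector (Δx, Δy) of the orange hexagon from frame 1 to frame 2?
(5.8, -3.6)

The orange hexagon was at (1.2, 18.6) in frame 1 and (7.0, 15.0) in frame 2.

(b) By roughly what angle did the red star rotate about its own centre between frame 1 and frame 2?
30° counter-clockwise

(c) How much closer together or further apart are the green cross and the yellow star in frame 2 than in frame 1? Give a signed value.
-2.6

Distance in frame 1: 8.7. Distance in frame 2: 6.1.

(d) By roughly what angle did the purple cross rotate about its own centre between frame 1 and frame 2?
31° counter-clockwise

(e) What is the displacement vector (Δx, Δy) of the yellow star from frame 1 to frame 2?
(6.5, 1.5)

The yellow star was at (11.1, 7.1) in frame 1 and (17.6, 8.6) in frame 2.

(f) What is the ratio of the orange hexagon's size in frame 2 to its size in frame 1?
1.5×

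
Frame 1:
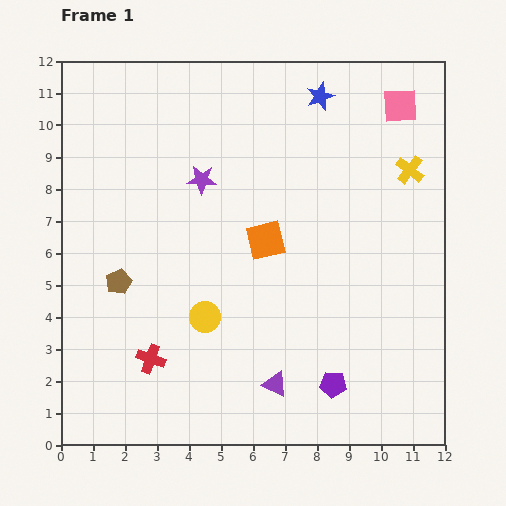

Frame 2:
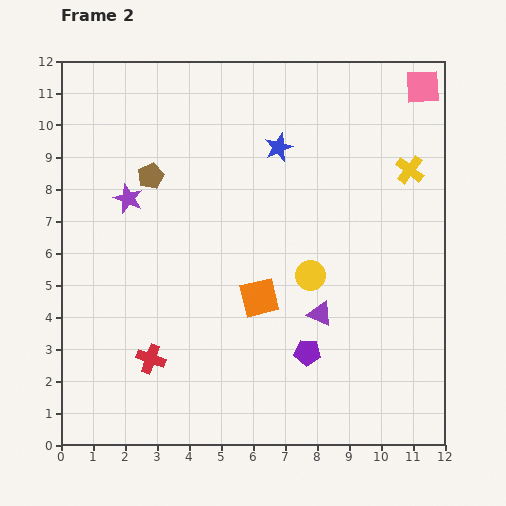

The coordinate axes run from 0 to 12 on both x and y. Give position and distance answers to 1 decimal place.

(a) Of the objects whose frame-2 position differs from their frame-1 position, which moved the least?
the pink square

(moved 0.9)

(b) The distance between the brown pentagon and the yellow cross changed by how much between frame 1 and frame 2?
-1.6

Distance in frame 1: 9.7. Distance in frame 2: 8.1.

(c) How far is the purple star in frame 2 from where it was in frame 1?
2.4

The purple star moved from (4.4, 8.3) to (2.1, 7.7), a distance of √(2.3² + 0.6²) ≈ 2.4.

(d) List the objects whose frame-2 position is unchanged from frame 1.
the yellow cross, the red cross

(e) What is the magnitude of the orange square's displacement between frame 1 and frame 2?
1.8

The orange square moved from (6.4, 6.4) to (6.2, 4.6), a distance of √(0.2² + 1.8²) ≈ 1.8.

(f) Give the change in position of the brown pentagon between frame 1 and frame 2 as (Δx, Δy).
(1.0, 3.3)

The brown pentagon was at (1.8, 5.1) in frame 1 and (2.8, 8.4) in frame 2.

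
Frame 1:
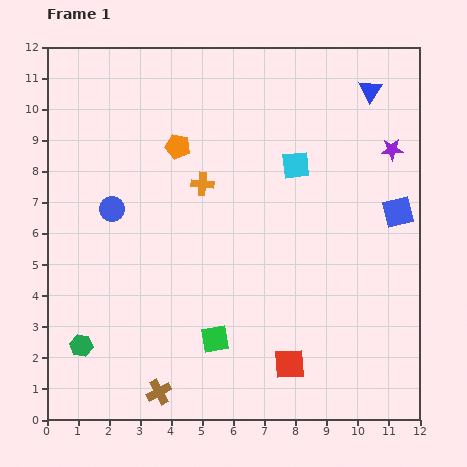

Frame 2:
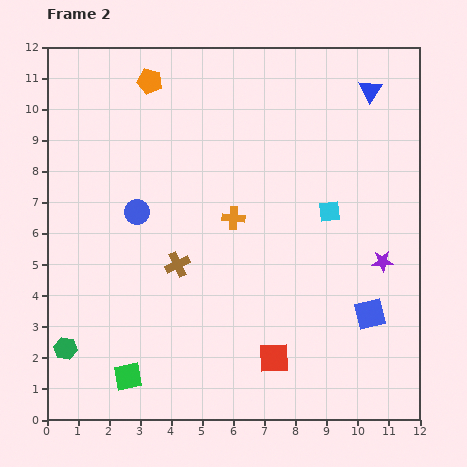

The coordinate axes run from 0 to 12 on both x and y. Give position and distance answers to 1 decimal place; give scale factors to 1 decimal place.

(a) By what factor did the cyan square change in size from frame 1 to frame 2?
0.8×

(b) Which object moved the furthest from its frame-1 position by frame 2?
the brown cross

(moved 4.1; next 3.6)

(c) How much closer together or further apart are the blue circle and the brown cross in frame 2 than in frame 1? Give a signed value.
-4.0

Distance in frame 1: 6.1. Distance in frame 2: 2.1.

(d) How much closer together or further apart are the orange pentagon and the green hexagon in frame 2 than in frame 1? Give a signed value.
+1.9

Distance in frame 1: 7.1. Distance in frame 2: 9.0.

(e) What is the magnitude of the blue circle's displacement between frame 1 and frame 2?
0.8

The blue circle moved from (2.1, 6.8) to (2.9, 6.7), a distance of √(0.8² + 0.1²) ≈ 0.8.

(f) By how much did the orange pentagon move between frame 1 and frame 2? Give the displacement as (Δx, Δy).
(-0.9, 2.1)

The orange pentagon was at (4.2, 8.8) in frame 1 and (3.3, 10.9) in frame 2.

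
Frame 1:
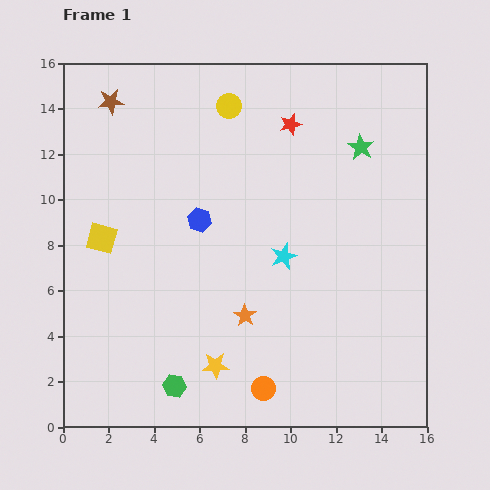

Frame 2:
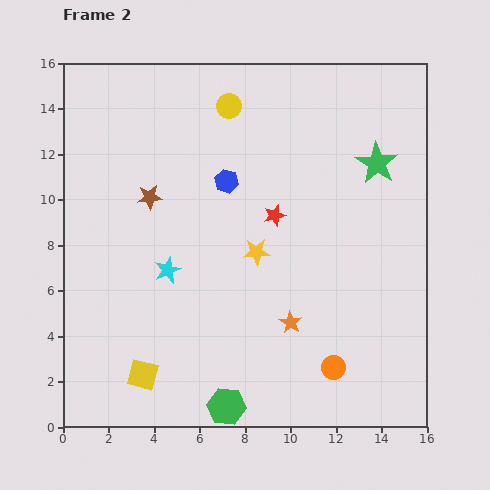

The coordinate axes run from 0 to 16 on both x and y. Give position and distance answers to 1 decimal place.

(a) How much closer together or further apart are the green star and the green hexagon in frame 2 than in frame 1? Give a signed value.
-0.7

Distance in frame 1: 13.3. Distance in frame 2: 12.6.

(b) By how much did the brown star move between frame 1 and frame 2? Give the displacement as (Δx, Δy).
(1.7, -4.2)

The brown star was at (2.1, 14.3) in frame 1 and (3.8, 10.1) in frame 2.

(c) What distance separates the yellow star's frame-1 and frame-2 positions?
5.3

The yellow star moved from (6.7, 2.7) to (8.5, 7.7), a distance of √(1.8² + 5.0²) ≈ 5.3.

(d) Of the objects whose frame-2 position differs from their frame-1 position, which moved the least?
the green star

(moved 1.0)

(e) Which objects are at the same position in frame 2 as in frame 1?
the yellow circle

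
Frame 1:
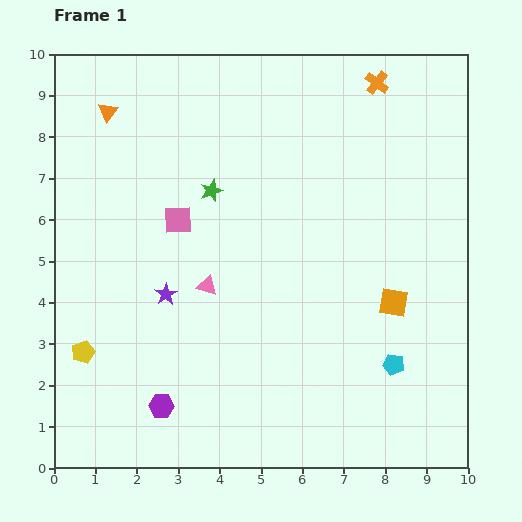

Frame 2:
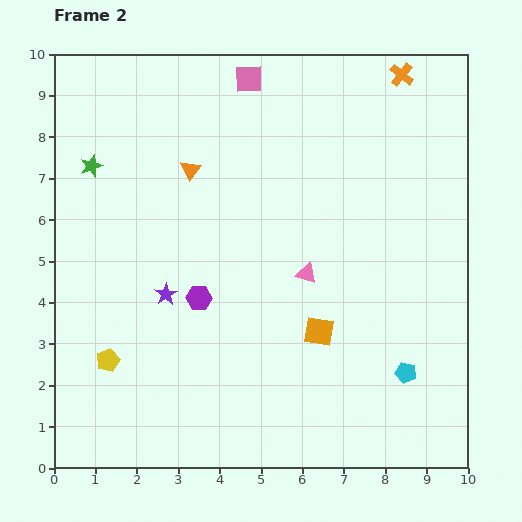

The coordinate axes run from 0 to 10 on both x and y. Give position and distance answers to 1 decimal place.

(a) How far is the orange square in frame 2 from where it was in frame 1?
1.9

The orange square moved from (8.2, 4.0) to (6.4, 3.3), a distance of √(1.8² + 0.7²) ≈ 1.9.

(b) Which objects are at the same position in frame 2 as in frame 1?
the purple star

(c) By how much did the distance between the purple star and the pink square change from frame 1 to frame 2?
+3.8

Distance in frame 1: 1.8. Distance in frame 2: 5.6.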